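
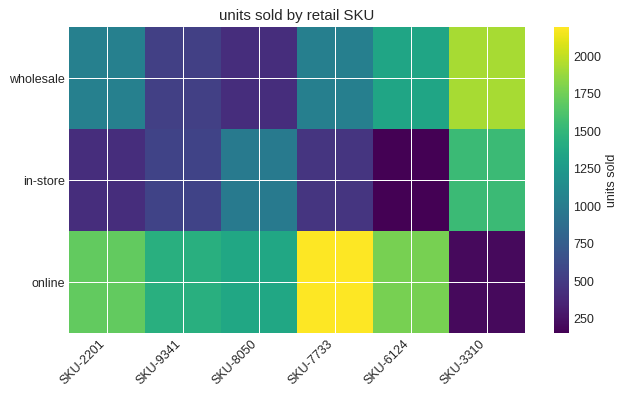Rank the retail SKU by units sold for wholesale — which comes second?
Top 3 for wholesale: SKU-3310 ≈ 2000, SKU-6124 ≈ 1400, SKU-2201 ≈ 1000.

SKU-6124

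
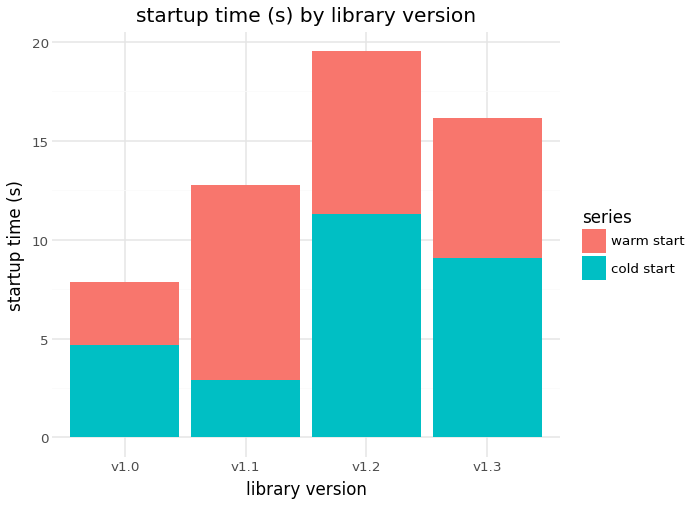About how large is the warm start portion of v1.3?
warm start top ≈ 16, bottom ≈ 10; segment ≈ 6.

≈ 6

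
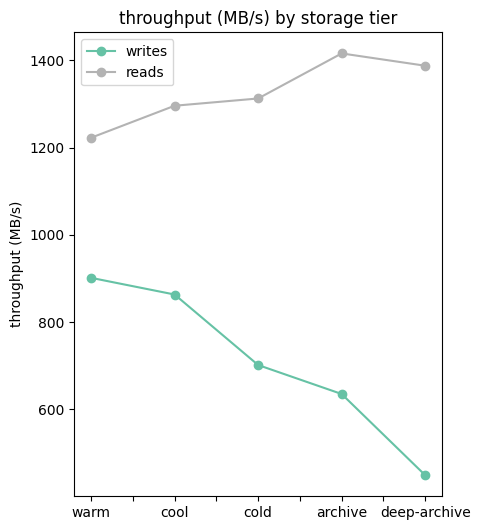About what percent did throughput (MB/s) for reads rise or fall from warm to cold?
warm ≈ 1200, cold ≈ 1300; (1300 − 1200) / 1200 ≈ +8.3%.

≈ +8.3%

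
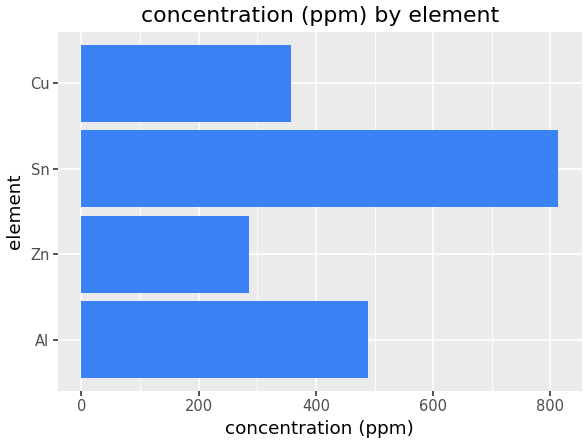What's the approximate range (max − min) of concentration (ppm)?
≈ 500

Max Sn ≈ 800, min Zn ≈ 300; range ≈ 500.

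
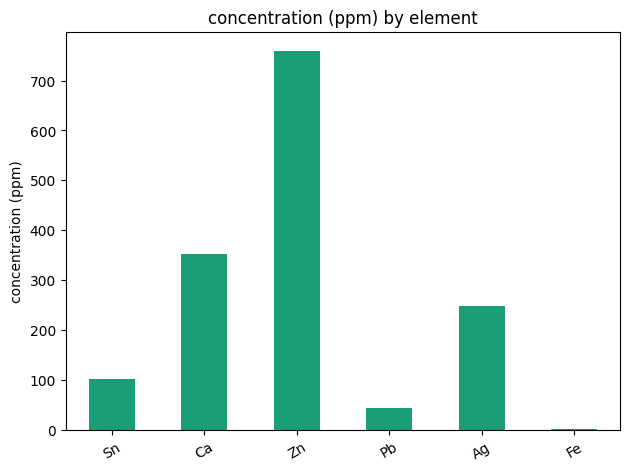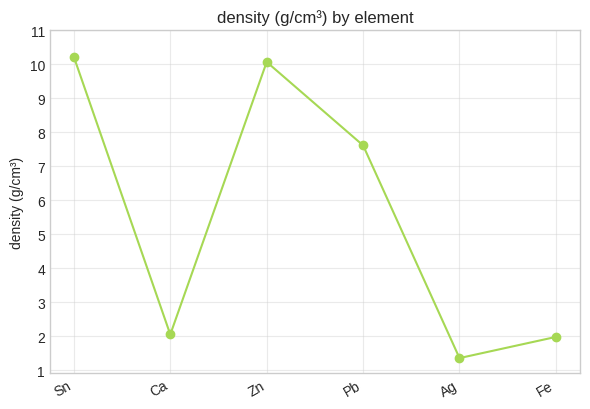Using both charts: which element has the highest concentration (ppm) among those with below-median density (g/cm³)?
Chart 2 median density (g/cm³) ≈ 5; below-median elements: Ca, Ag, Fe. Among those, Ca has the highest concentration (ppm) (≈ 400).

Ca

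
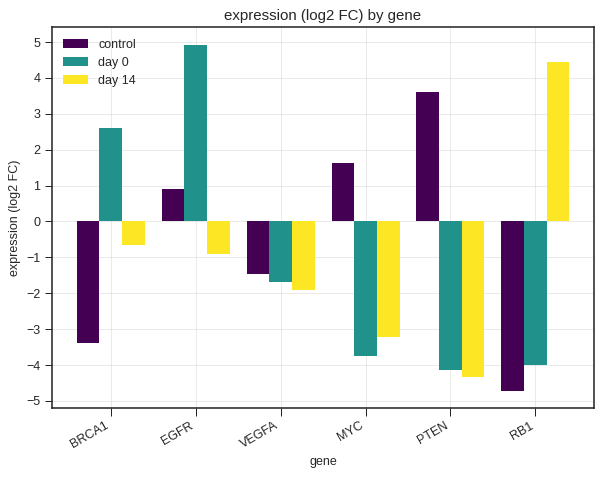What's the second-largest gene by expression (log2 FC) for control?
Top 3 for control: PTEN ≈ 4, MYC ≈ 2, EGFR ≈ 1.

MYC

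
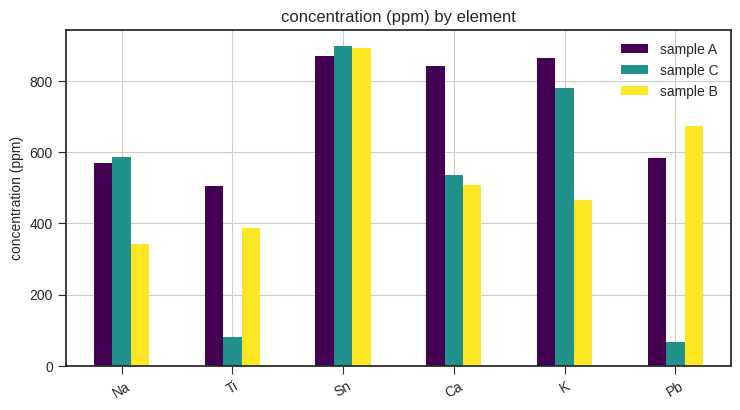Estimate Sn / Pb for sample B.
≈ 1.29×

Sn ≈ 900, Pb ≈ 700; 900/700 ≈ 1.29.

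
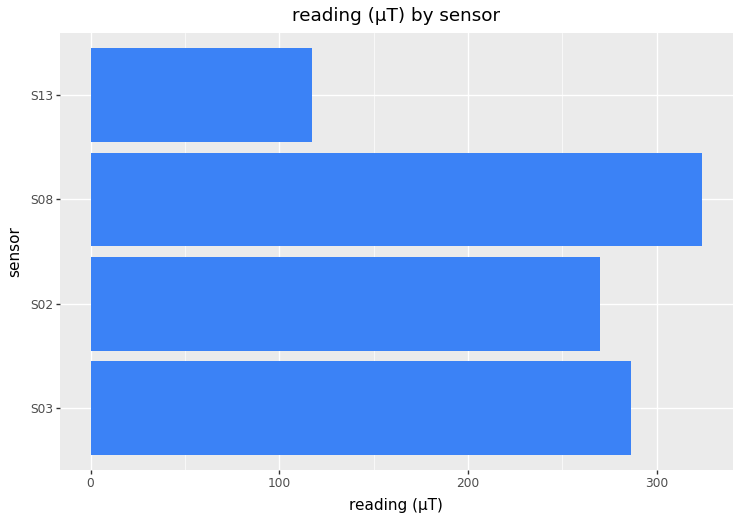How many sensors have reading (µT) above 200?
3

Above 200: S03, S02, S08.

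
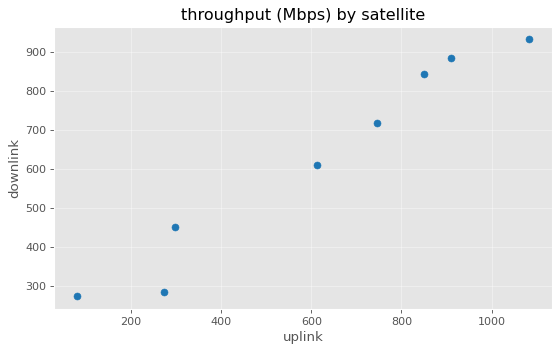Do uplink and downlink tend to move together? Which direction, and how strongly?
Points are positively correlated; strong (|r| ≈ 1.0).

positive, strong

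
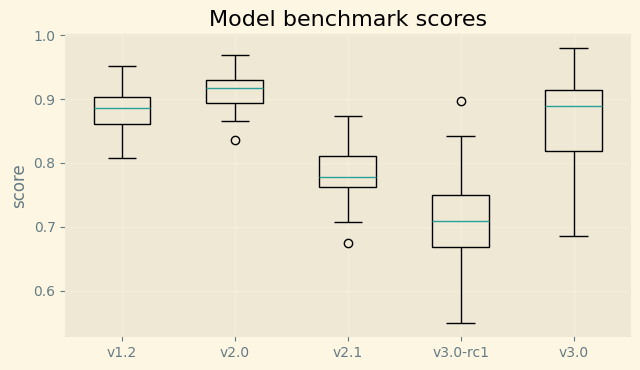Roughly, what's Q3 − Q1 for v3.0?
Q3 ≈ 0.92, Q1 ≈ 0.82; IQR ≈ 0.10.

≈ 0.10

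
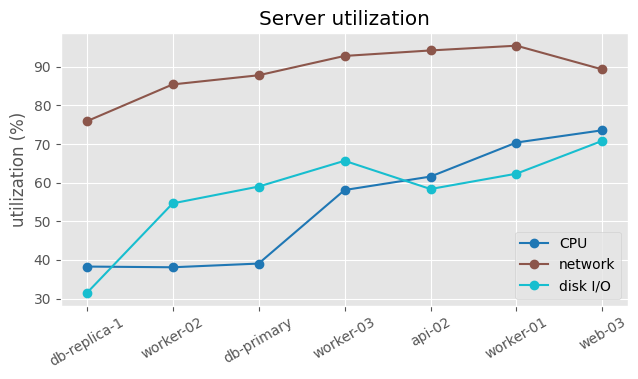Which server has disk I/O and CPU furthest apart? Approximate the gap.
db-primary: disk I/O ≈ 60, CPU ≈ 40 → gap ≈ 20. Next-largest (worker-02) is only ≈ 10.

db-primary, ≈ 20 %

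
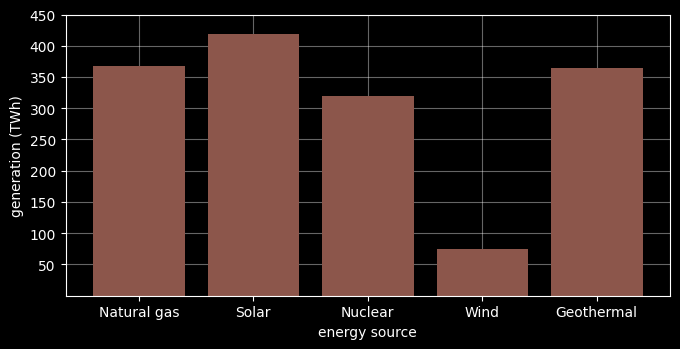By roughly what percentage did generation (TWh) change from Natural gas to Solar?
Natural gas ≈ 350, Solar ≈ 400; (400 − 350) / 350 ≈ +14.3%.

≈ +14.3%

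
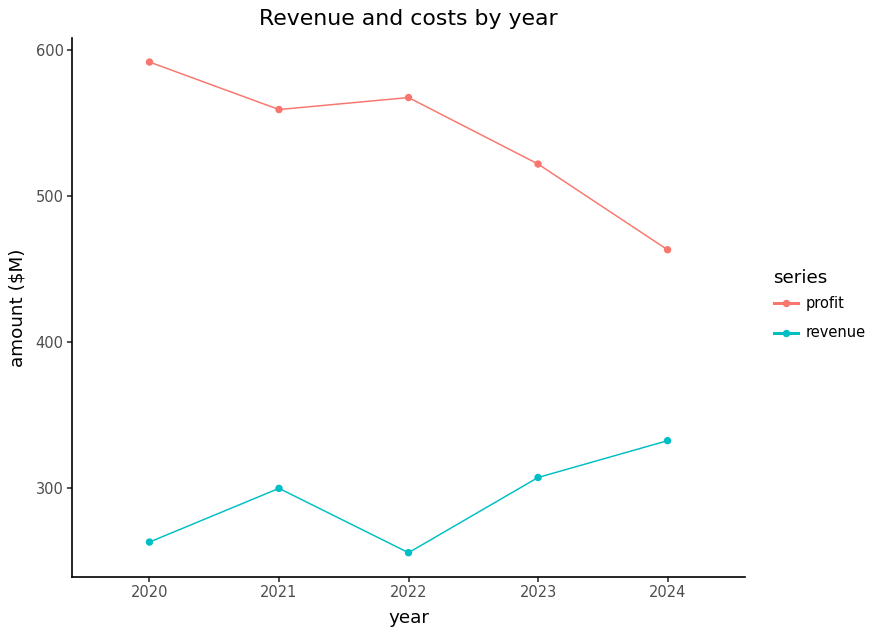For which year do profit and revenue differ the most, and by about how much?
2020, ≈ 350 $M

2020: profit ≈ 600, revenue ≈ 250 → gap ≈ 350. Next-largest (2022) is only ≈ 300.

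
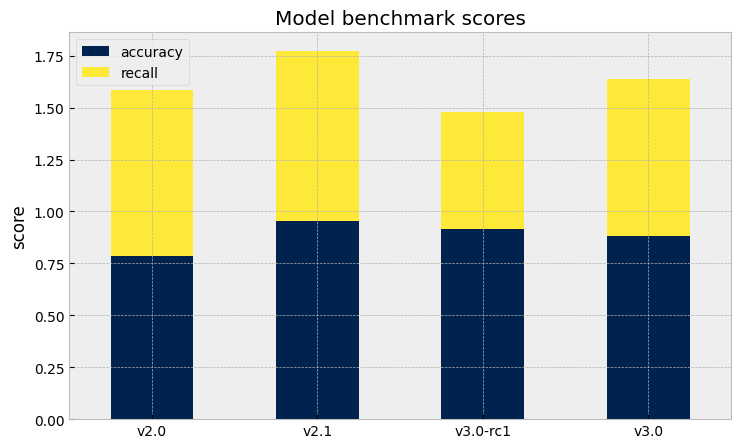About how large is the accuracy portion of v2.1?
≈ 1.0

accuracy top ≈ 1.0, bottom ≈ 0.0; segment ≈ 1.0.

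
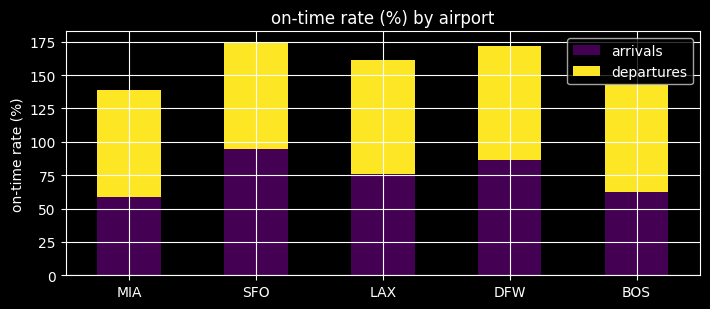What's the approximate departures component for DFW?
departures top ≈ 180, bottom ≈ 80; segment ≈ 100.

≈ 100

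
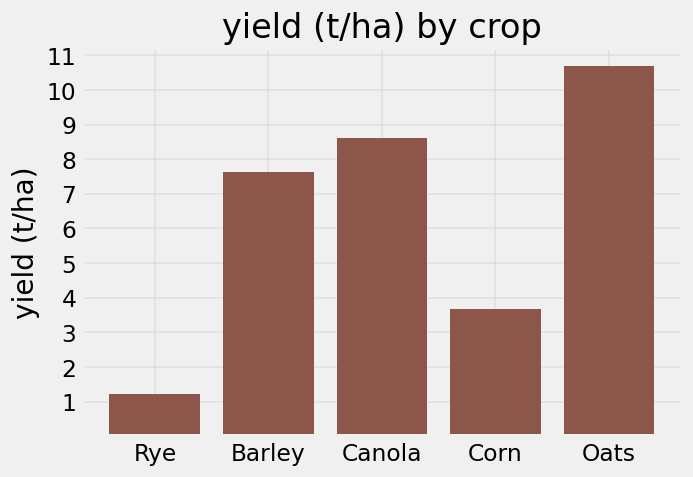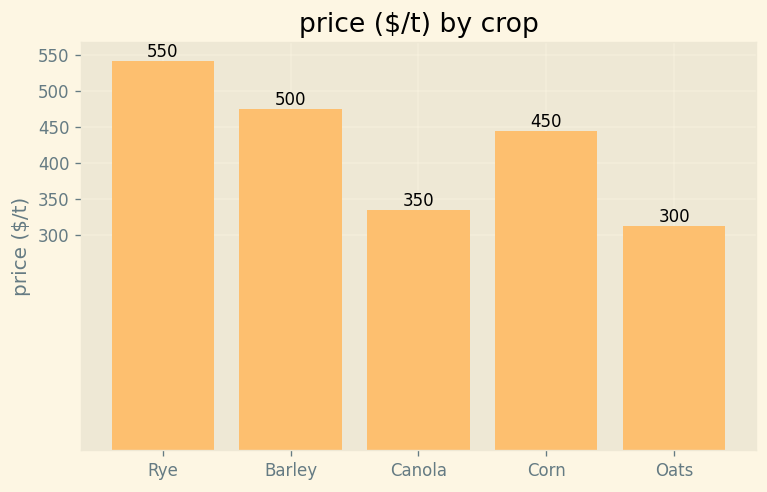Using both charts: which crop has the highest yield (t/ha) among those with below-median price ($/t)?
Chart 2 median price ($/t) ≈ 450; below-median crops: Canola, Oats. Among those, Oats has the highest yield (t/ha) (≈ 11).

Oats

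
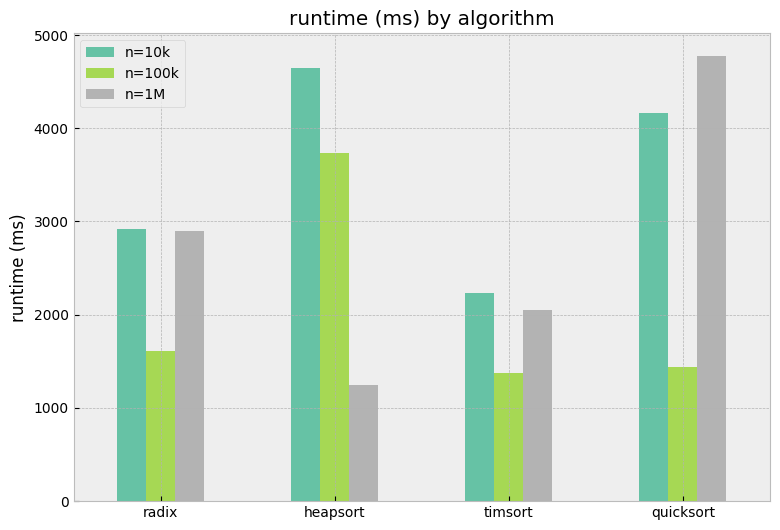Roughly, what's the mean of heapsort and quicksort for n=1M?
(1500 + 5000) / 2 ≈ 3250.

≈ 3250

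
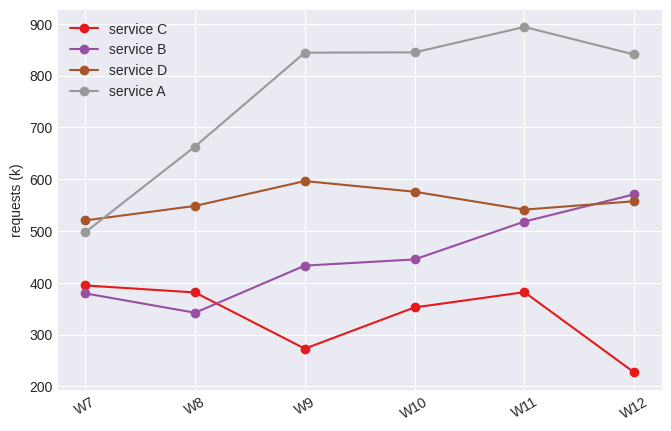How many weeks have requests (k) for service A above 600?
Above 600: W8, W9, W10, W11, W12.

5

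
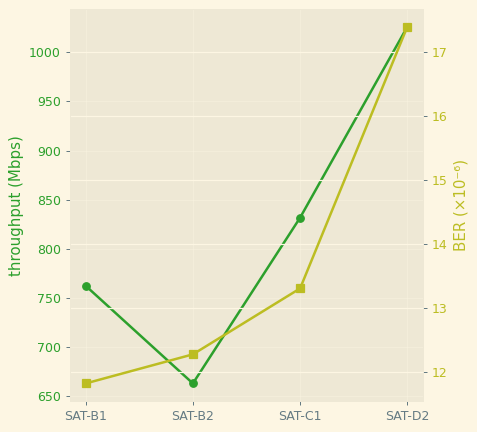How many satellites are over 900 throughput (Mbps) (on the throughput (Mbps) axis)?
Above 900: SAT-D2.

1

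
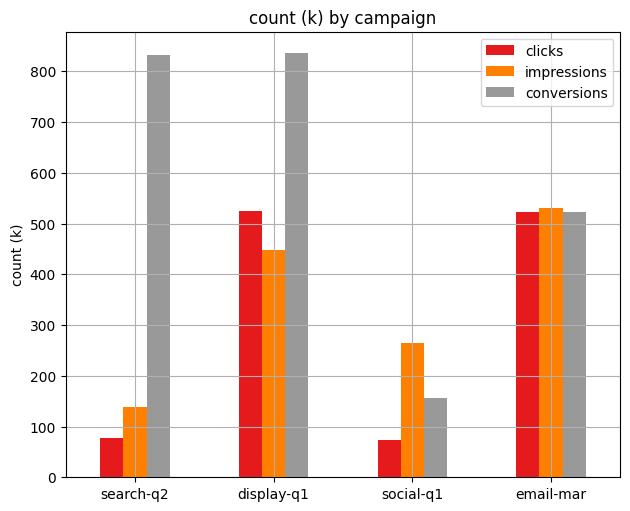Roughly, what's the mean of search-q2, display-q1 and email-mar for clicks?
(100 + 500 + 500) / 3 ≈ 367.

≈ 367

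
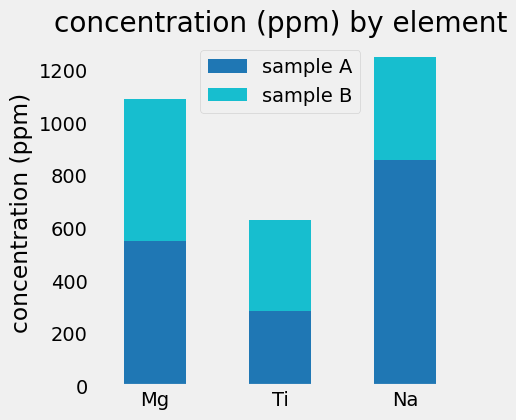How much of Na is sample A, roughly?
sample A top ≈ 800, bottom ≈ 0; segment ≈ 800.

≈ 800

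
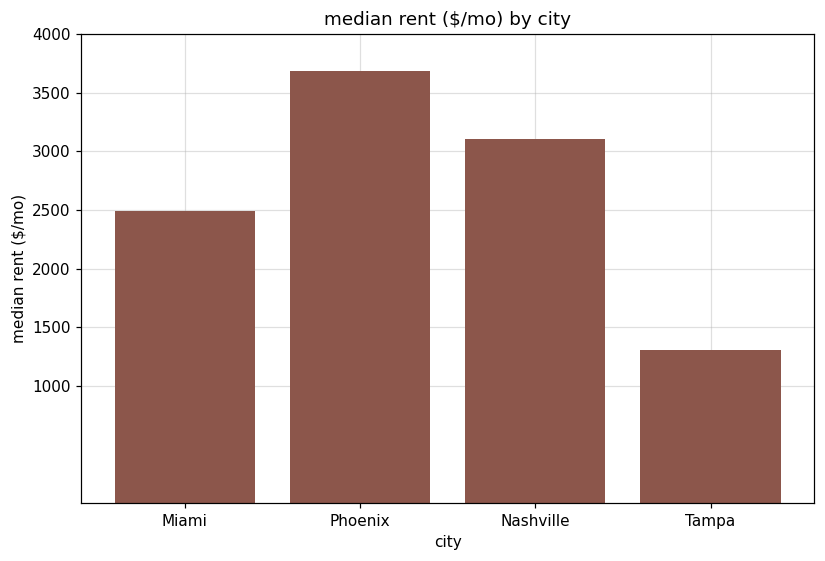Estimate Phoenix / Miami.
≈ 1.4×

Phoenix ≈ 3500, Miami ≈ 2500; 3500/2500 ≈ 1.4.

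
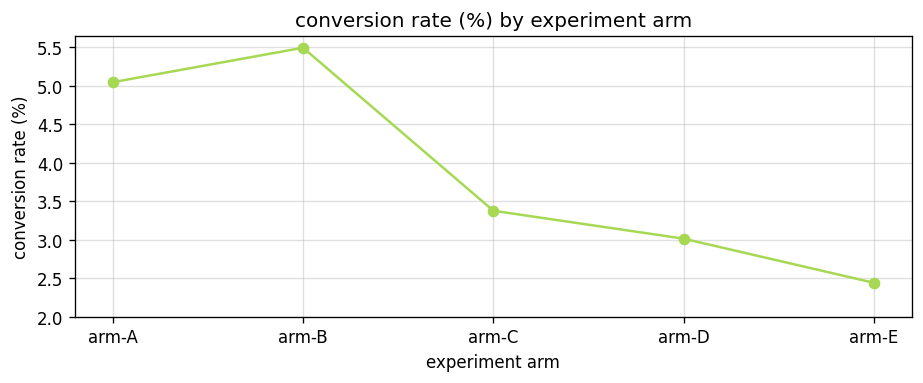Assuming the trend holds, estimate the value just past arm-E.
Last three: 3.5, 3.0, 2.5 → slope ≈ -0.5/step → next ≈ 2.

≈ 2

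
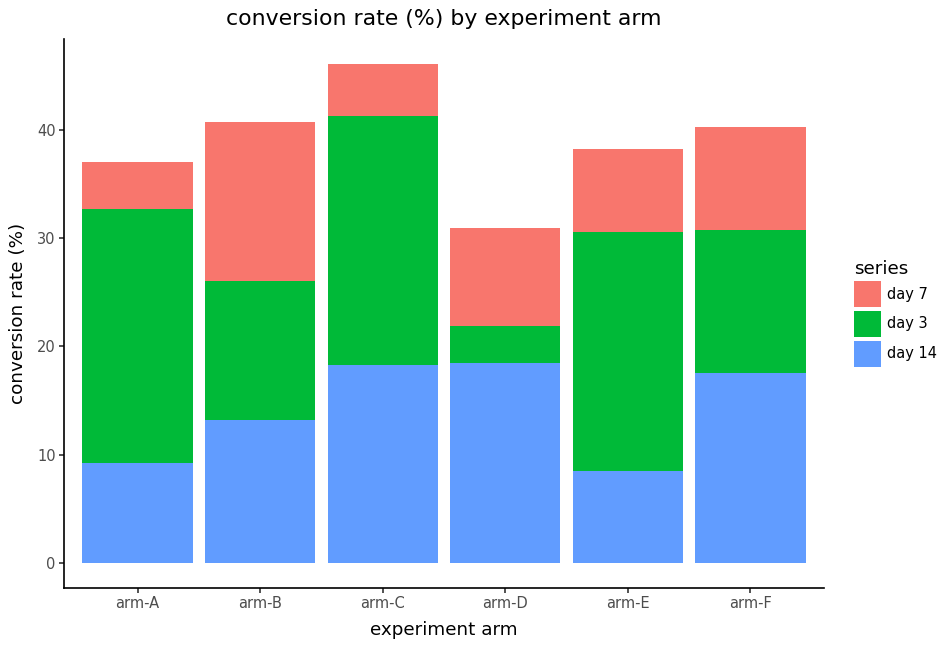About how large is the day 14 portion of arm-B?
≈ 15

day 14 top ≈ 15, bottom ≈ 0; segment ≈ 15.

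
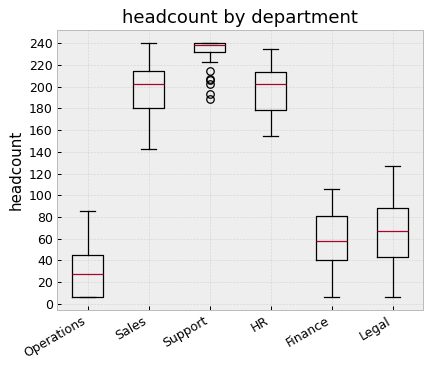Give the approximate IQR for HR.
≈ 40

Q3 ≈ 220, Q1 ≈ 180; IQR ≈ 40.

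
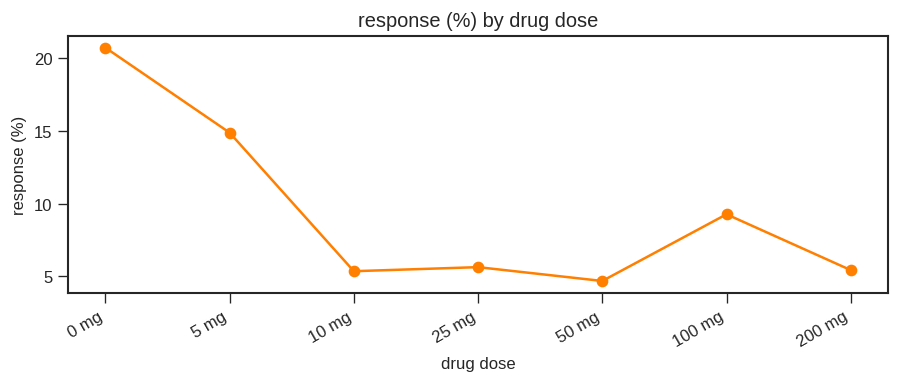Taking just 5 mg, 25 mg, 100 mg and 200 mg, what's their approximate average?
≈ 9

(14 + 6 + 10 + 6) / 4 ≈ 9.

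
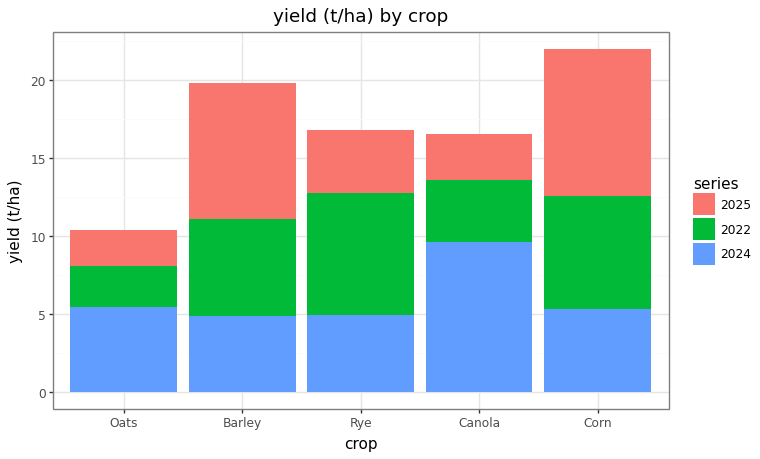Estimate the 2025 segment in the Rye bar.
2025 top ≈ 16, bottom ≈ 12; segment ≈ 4.

≈ 4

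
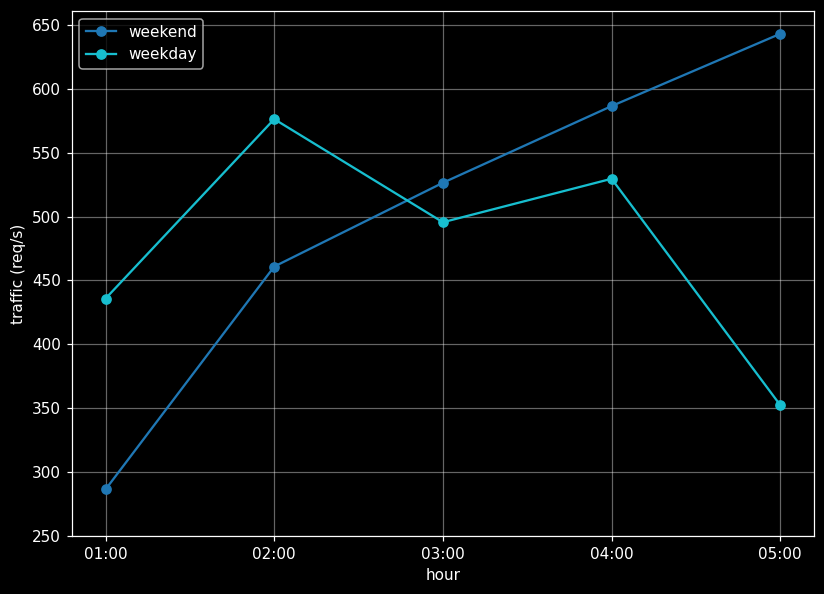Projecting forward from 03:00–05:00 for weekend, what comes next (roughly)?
Last three: 550, 600, 650 → slope ≈ 50/step → next ≈ 700.

≈ 700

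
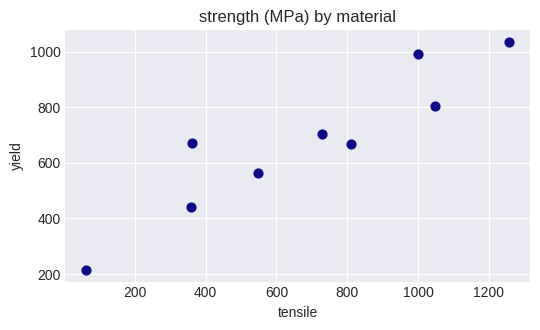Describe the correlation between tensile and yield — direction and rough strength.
Points are positively correlated; strong (|r| ≈ 0.9).

positive, strong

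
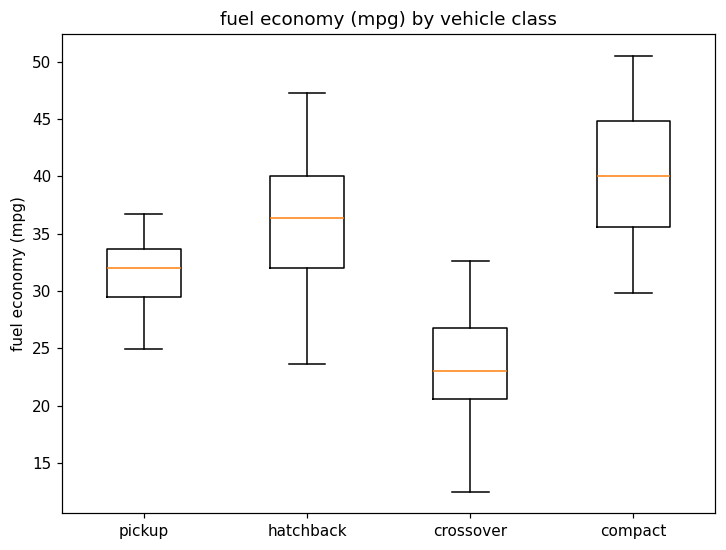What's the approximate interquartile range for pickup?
Q3 ≈ 34, Q1 ≈ 30; IQR ≈ 4.

≈ 4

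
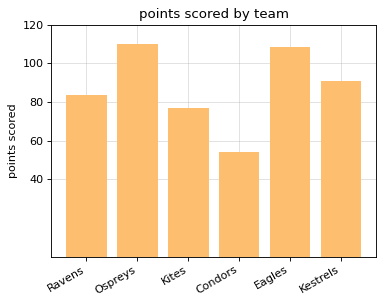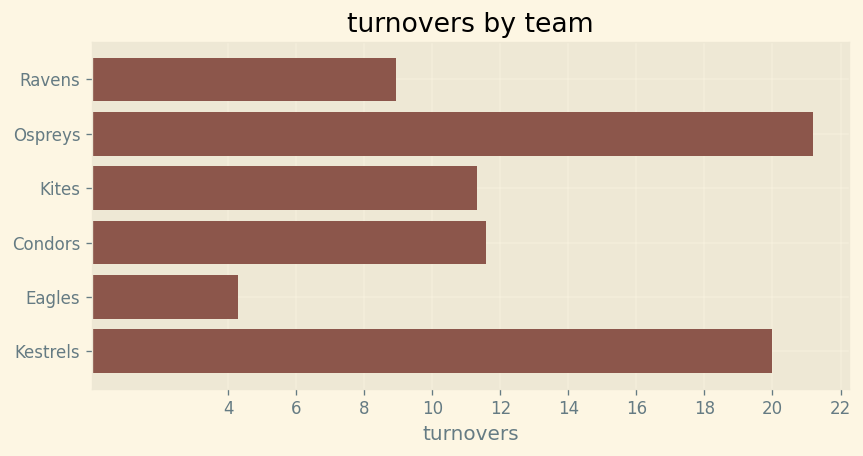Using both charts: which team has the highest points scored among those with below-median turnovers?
Eagles

Chart 2 median turnovers ≈ 12; below-median teams: Ravens, Kites, Eagles. Among those, Eagles has the highest points scored (≈ 100).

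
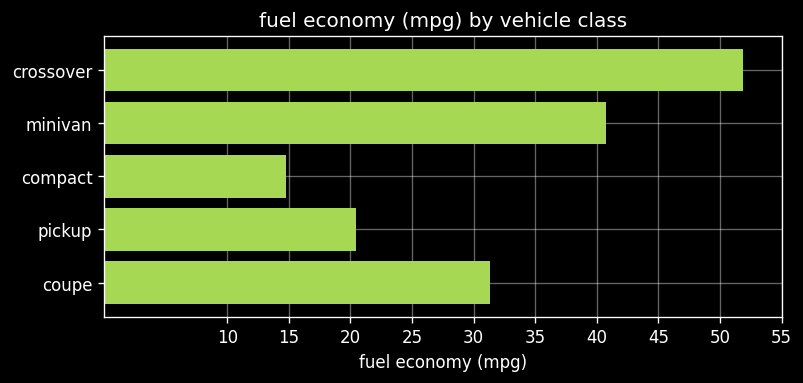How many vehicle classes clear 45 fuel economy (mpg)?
Above 45: crossover.

1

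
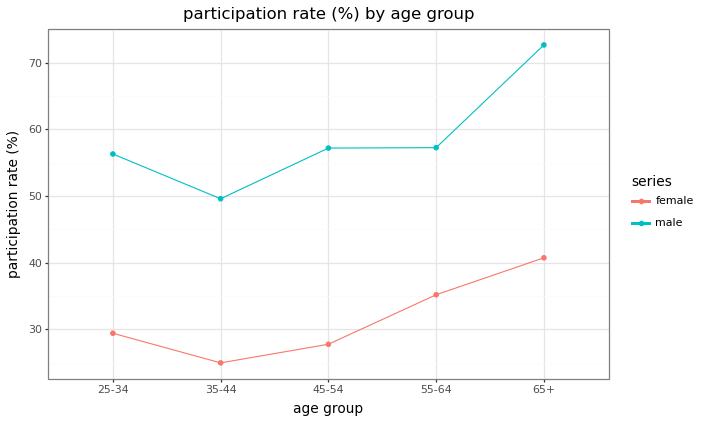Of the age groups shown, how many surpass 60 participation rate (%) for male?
Above 60: 65+.

1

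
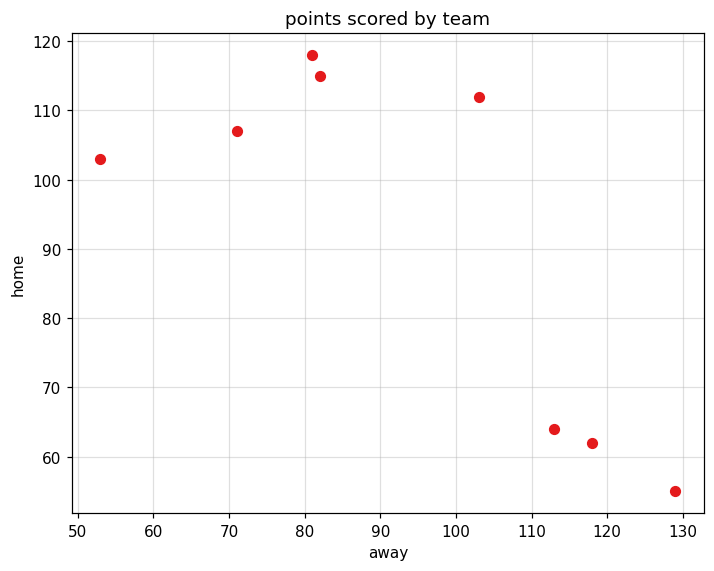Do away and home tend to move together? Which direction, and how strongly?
negative, strong

Points are negatively correlated; strong (|r| ≈ 0.8).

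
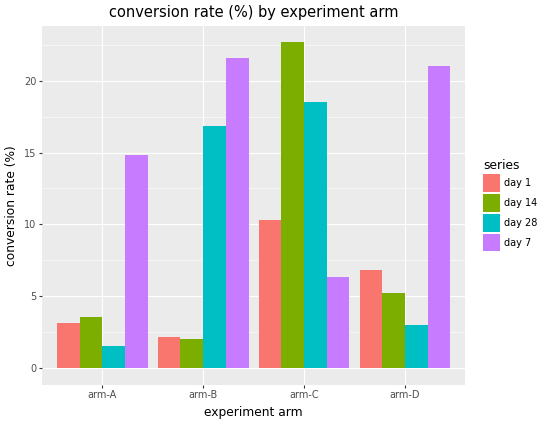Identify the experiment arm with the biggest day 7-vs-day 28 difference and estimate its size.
arm-D: day 7 ≈ 22, day 28 ≈ 4 → gap ≈ 18. Next-largest (arm-A) is only ≈ 12.

arm-D, ≈ 18 %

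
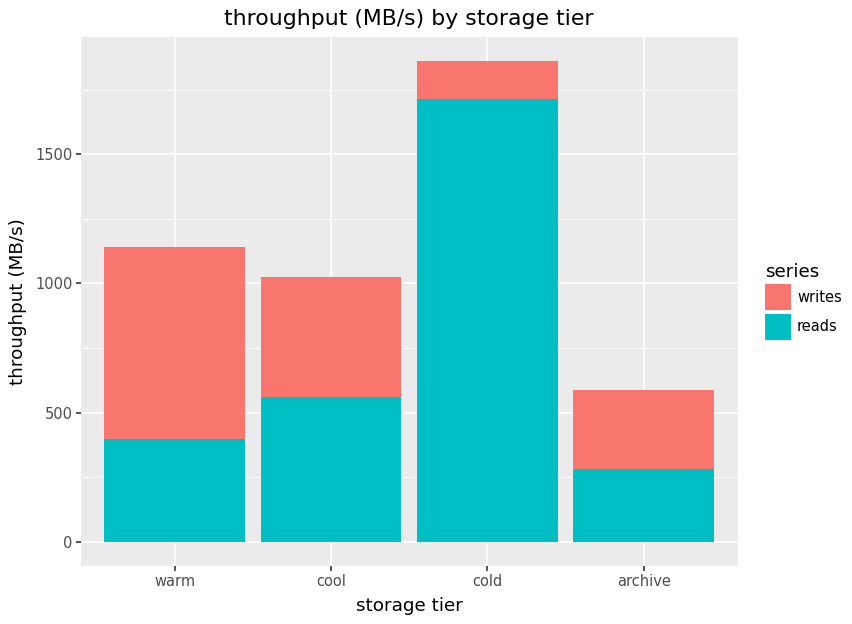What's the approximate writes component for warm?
≈ 800

writes top ≈ 1200, bottom ≈ 400; segment ≈ 800.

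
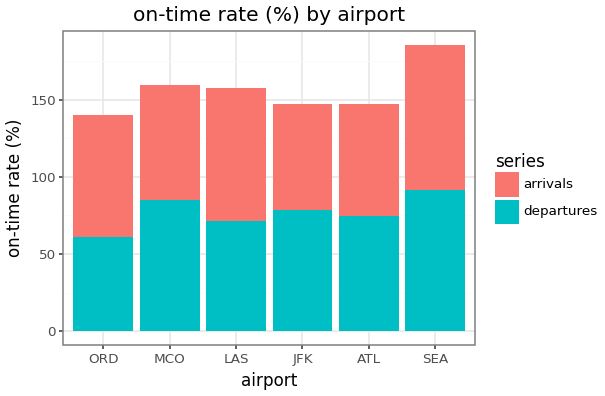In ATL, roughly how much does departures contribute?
≈ 80

departures top ≈ 80, bottom ≈ 0; segment ≈ 80.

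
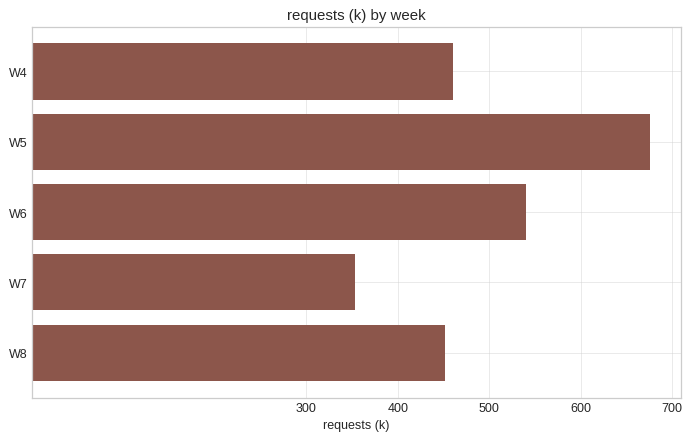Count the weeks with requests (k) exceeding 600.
Above 600: W5.

1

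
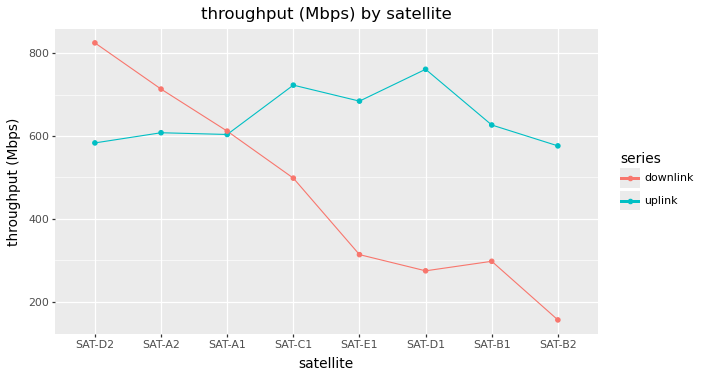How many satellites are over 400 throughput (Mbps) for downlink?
4

Above 400: SAT-D2, SAT-A2, SAT-A1, SAT-C1.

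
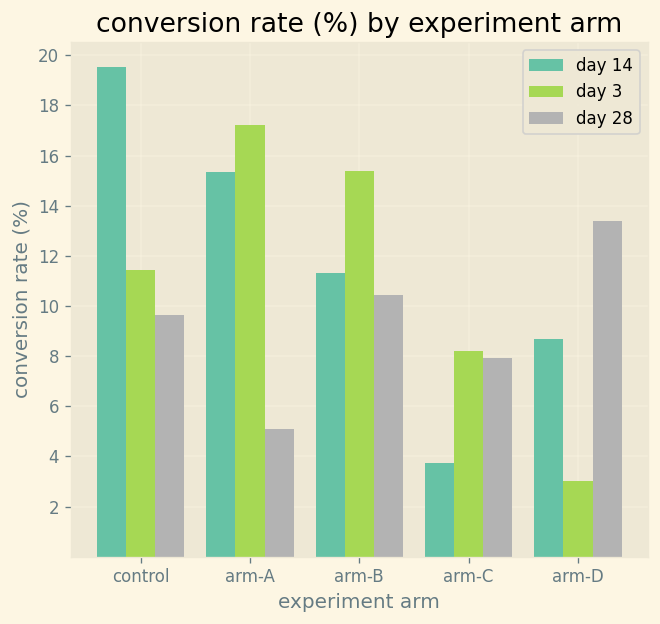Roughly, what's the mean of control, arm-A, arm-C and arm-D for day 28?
(10 + 6 + 8 + 14) / 4 ≈ 10.

≈ 10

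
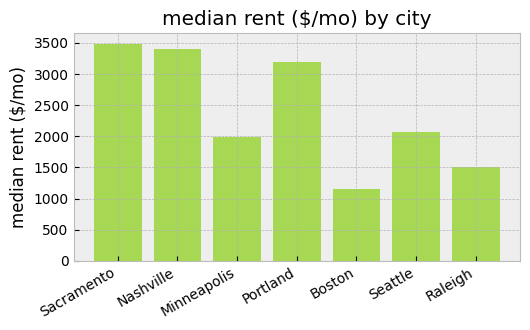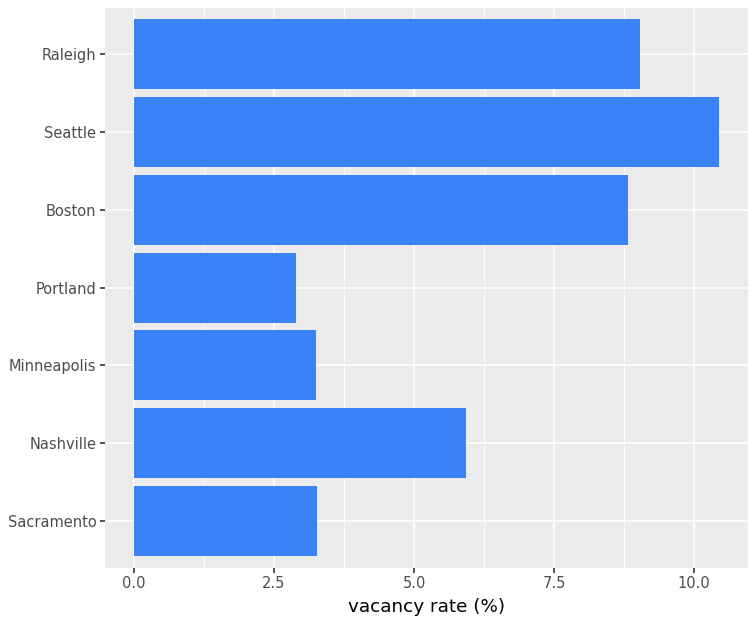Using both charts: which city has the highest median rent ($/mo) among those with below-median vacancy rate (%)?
Sacramento

Chart 2 median vacancy rate (%) ≈ 6; below-median cities: Sacramento, Minneapolis, Portland. Among those, Sacramento has the highest median rent ($/mo) (≈ 3500).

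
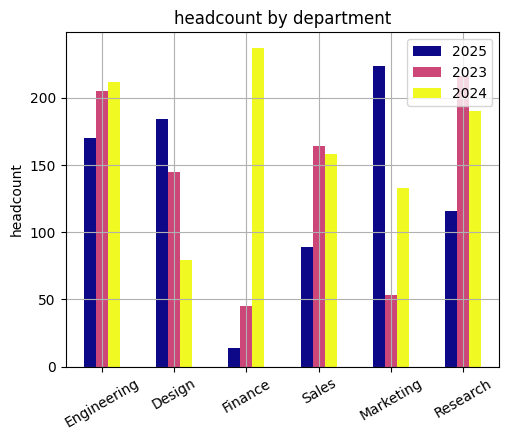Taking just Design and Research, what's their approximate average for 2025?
(180 + 120) / 2 ≈ 150.

≈ 150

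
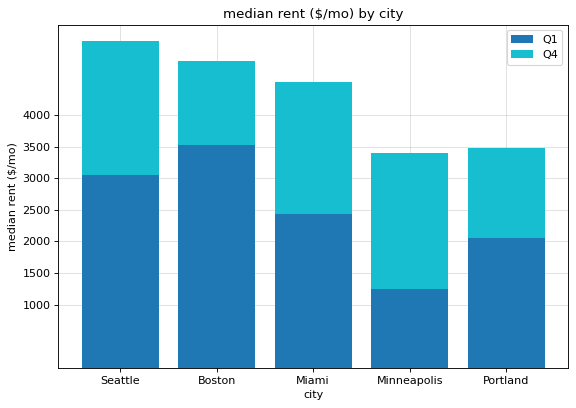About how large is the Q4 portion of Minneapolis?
Q4 top ≈ 3500, bottom ≈ 1000; segment ≈ 2500.

≈ 2500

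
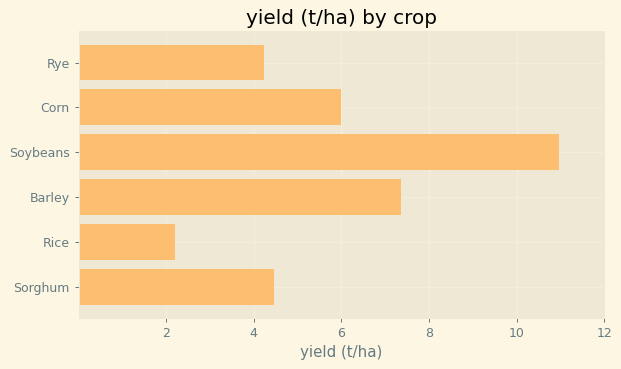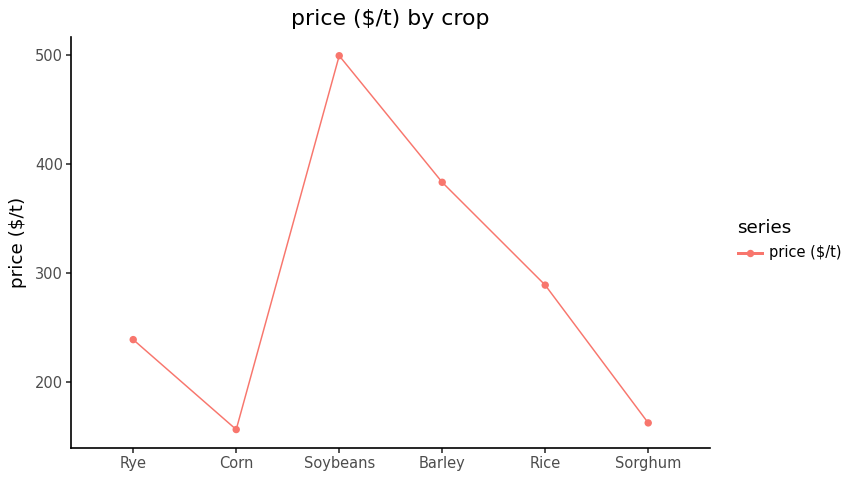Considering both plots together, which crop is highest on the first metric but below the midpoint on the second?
Corn

Chart 2 median price ($/t) ≈ 250; below-median crops: Rye, Corn, Sorghum. Among those, Corn has the highest yield (t/ha) (≈ 6).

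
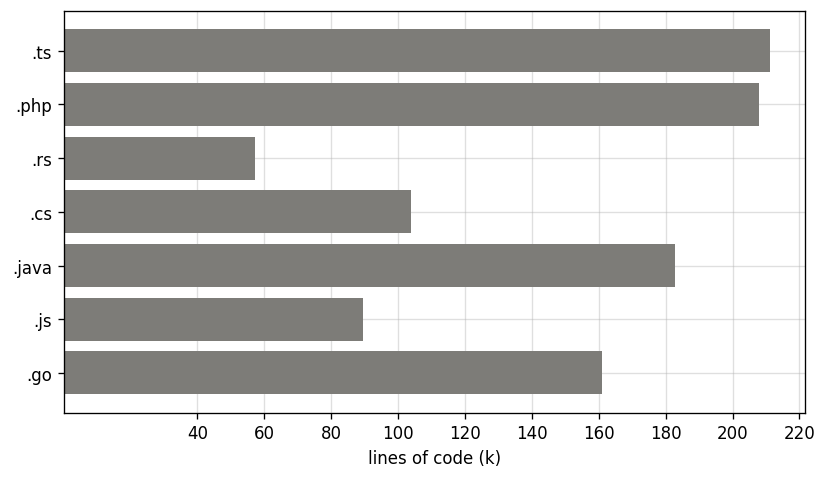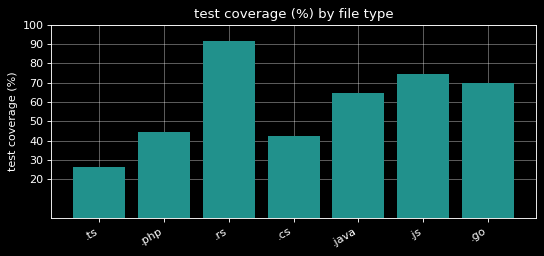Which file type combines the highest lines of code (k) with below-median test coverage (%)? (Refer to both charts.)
Chart 2 median test coverage (%) ≈ 60; below-median file types: .ts, .php, .cs. Among those, .ts has the highest lines of code (k) (≈ 220).

.ts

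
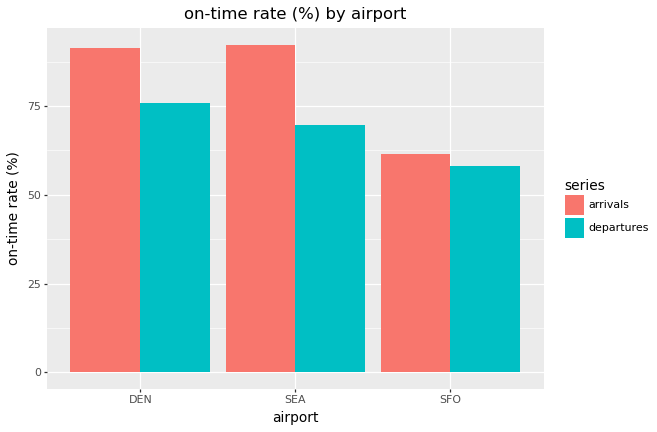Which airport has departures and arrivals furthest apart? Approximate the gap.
SEA: departures ≈ 70, arrivals ≈ 90 → gap ≈ 20. Next-largest (DEN) is only ≈ 10.

SEA, ≈ 20 %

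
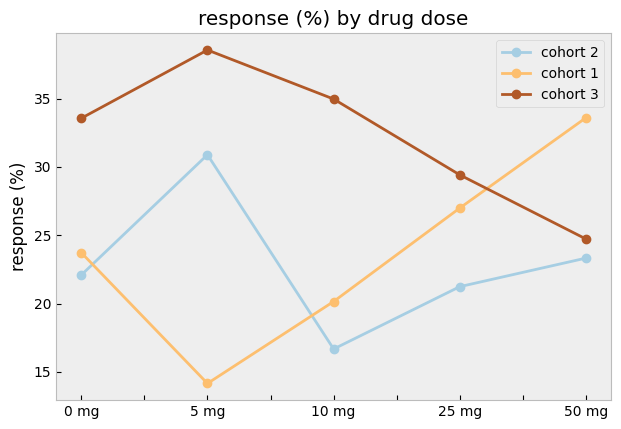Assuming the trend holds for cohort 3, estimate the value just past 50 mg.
≈ 20

Last three: 35, 30, 25 → slope ≈ -5/step → next ≈ 20.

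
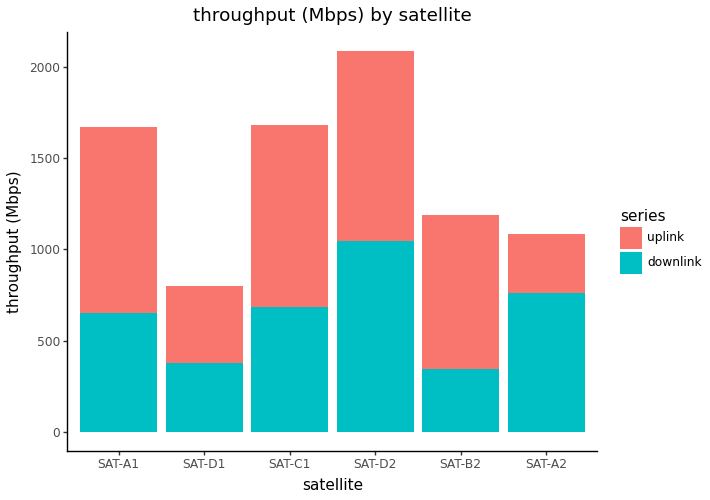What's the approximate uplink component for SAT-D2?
≈ 1000

uplink top ≈ 2000, bottom ≈ 1000; segment ≈ 1000.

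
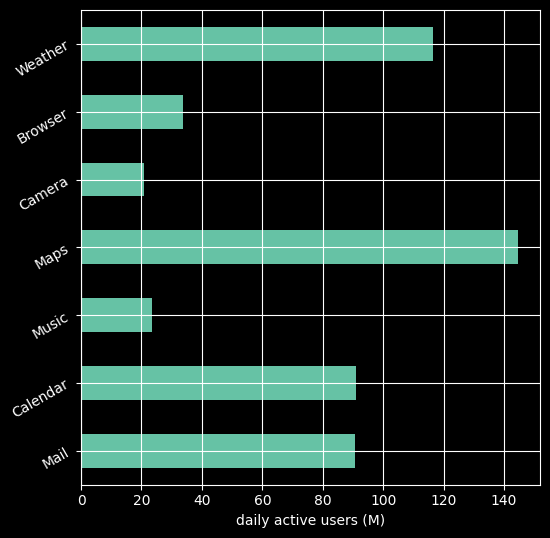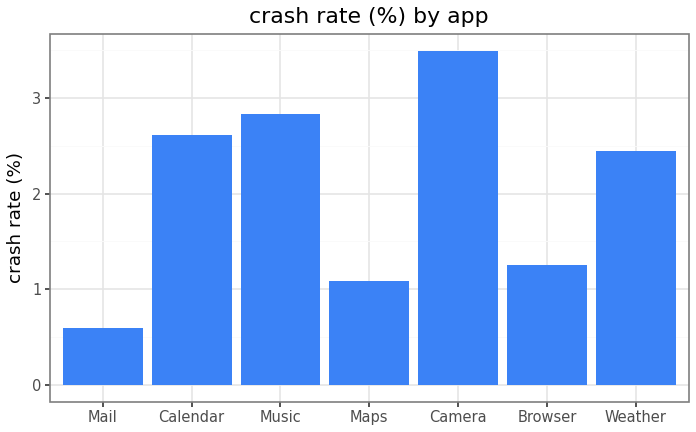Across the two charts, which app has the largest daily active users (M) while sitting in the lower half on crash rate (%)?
Chart 2 median crash rate (%) ≈ 2.5; below-median apps: Mail, Maps, Browser. Among those, Maps has the highest daily active users (M) (≈ 140).

Maps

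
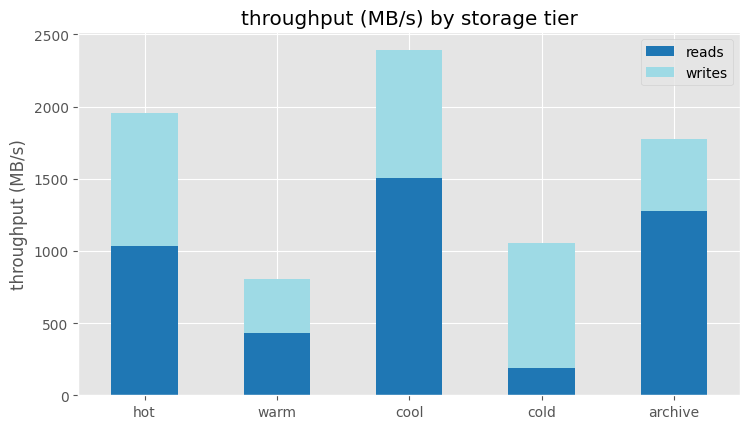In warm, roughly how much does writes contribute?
writes top ≈ 800, bottom ≈ 400; segment ≈ 400.

≈ 400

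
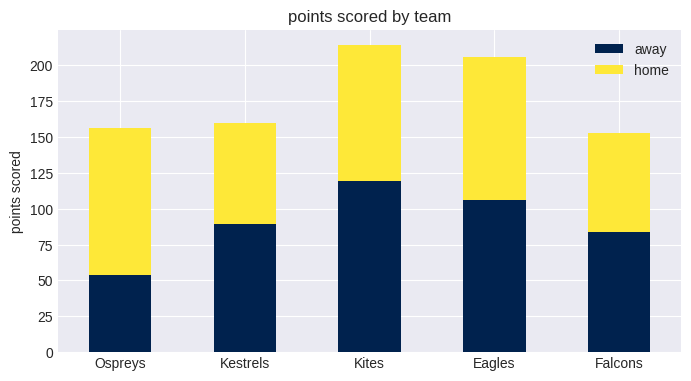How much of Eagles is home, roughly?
≈ 100

home top ≈ 200, bottom ≈ 100; segment ≈ 100.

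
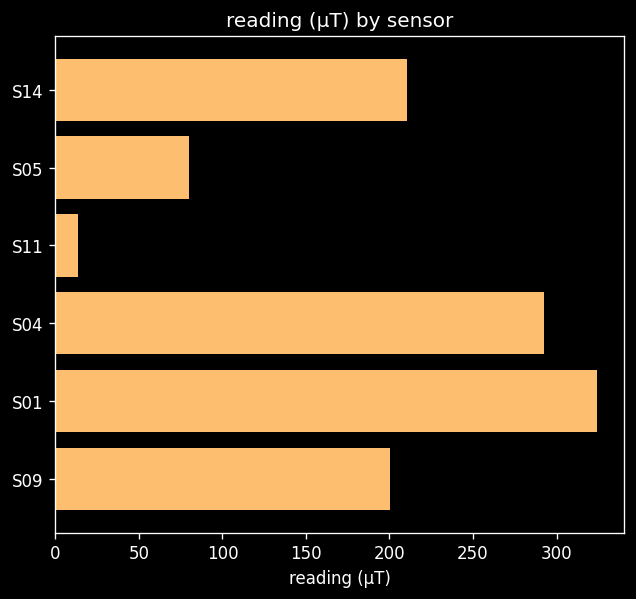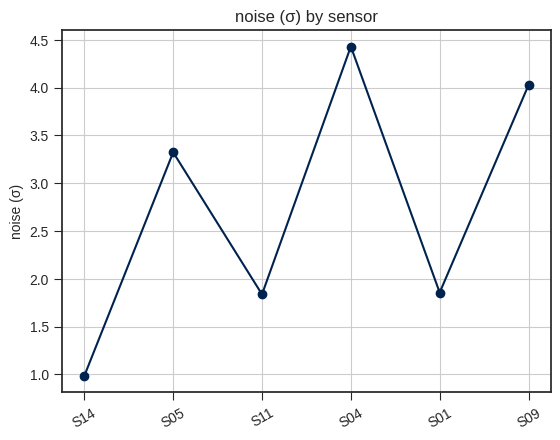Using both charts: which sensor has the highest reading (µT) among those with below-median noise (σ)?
Chart 2 median noise (σ) ≈ 2.5; below-median sensors: S14, S11, S01. Among those, S01 has the highest reading (µT) (≈ 300).

S01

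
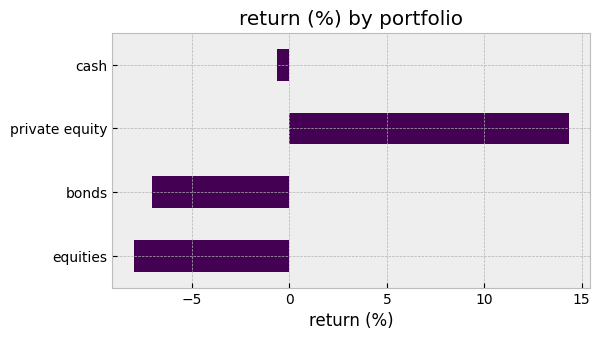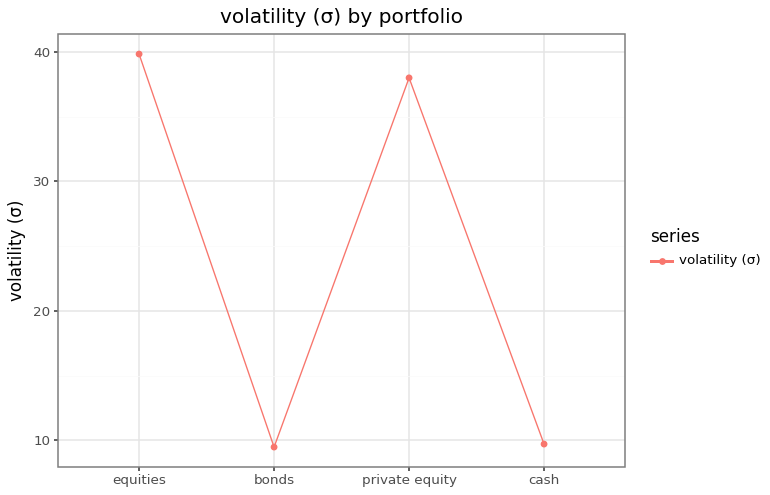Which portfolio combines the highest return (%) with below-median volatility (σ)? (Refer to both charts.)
cash

Chart 2 median volatility (σ) ≈ 25; below-median portfolios: bonds, cash. Among those, cash has the highest return (%) (≈ 0).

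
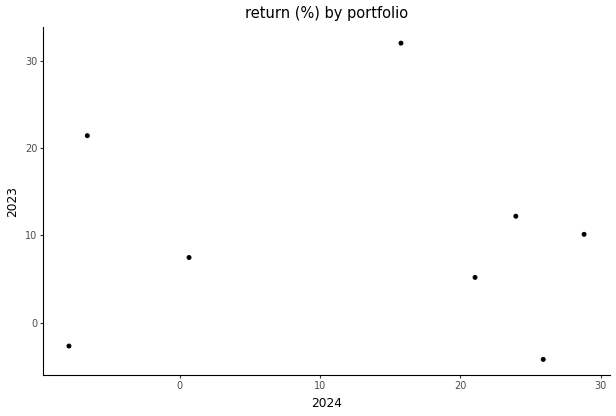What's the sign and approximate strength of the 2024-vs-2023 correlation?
Points are roughly uncorrelated; weak (|r| ≈ 0.0).

no clear correlation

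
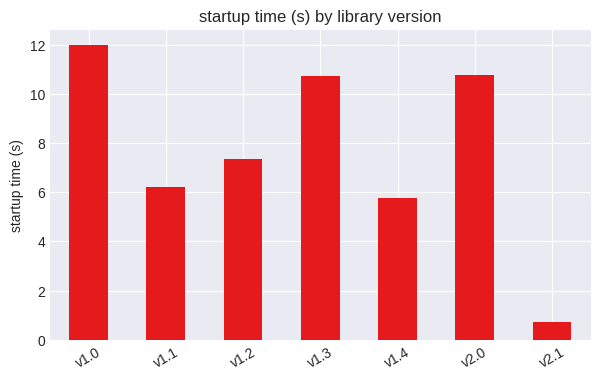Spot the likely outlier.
v2.1

v2.1 ≈ 1; the rest sit between ≈ 6 and ≈ 12.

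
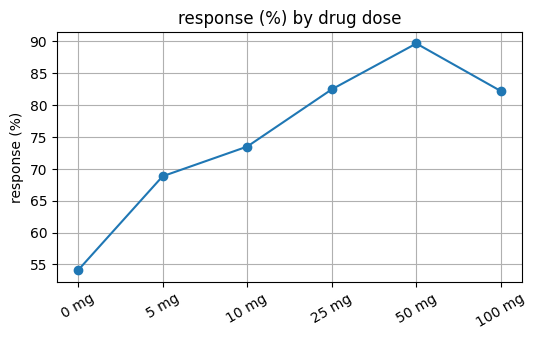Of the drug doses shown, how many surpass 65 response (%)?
5

Above 65: 5 mg, 10 mg, 25 mg, 50 mg, 100 mg.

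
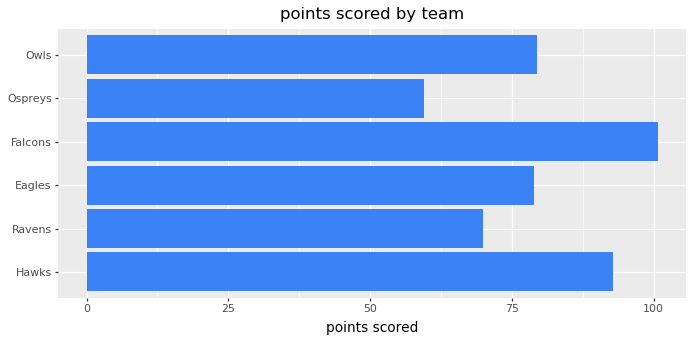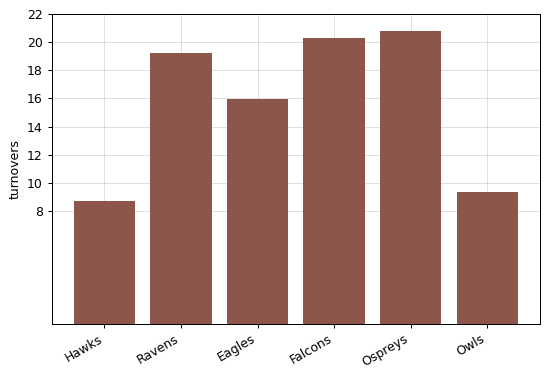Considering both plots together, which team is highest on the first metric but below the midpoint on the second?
Hawks

Chart 2 median turnovers ≈ 18; below-median teams: Hawks, Eagles, Owls. Among those, Hawks has the highest points scored (≈ 90).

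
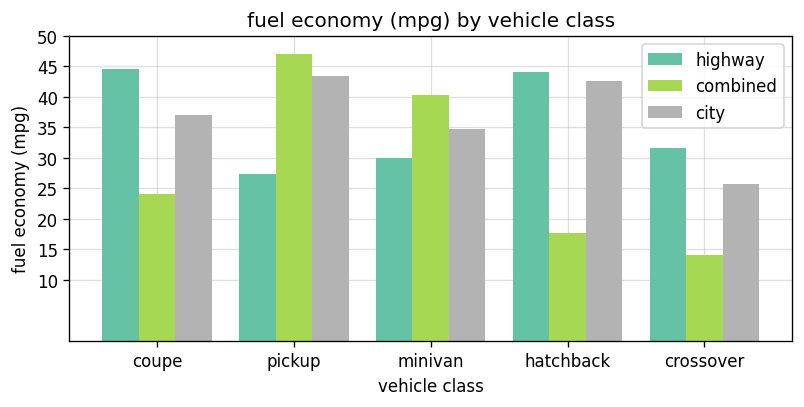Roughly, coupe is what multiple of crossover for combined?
≈ 1.67×

coupe ≈ 25, crossover ≈ 15; 25/15 ≈ 1.67.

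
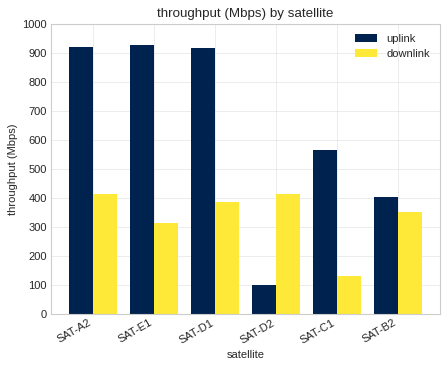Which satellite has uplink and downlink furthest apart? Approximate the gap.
SAT-E1, ≈ 600 Mbps

SAT-E1: uplink ≈ 900, downlink ≈ 300 → gap ≈ 600. Next-largest (SAT-D1) is only ≈ 500.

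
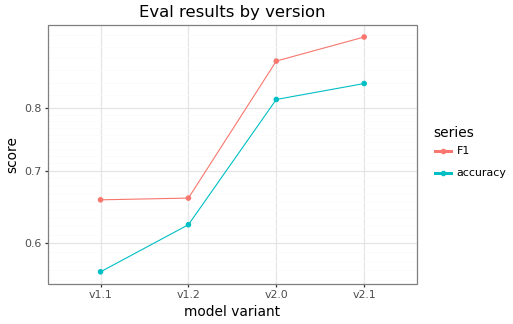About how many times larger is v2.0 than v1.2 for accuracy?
v2.0 ≈ 0.80, v1.2 ≈ 0.60; 0.80/0.60 ≈ 1.33.

≈ 1.33×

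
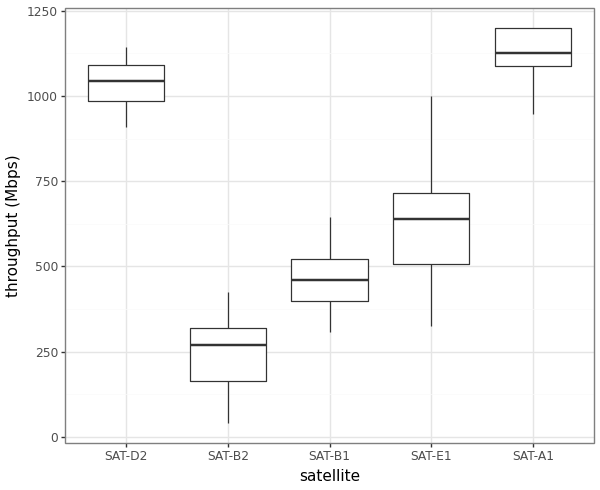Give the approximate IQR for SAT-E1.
≈ 200

Q3 ≈ 700, Q1 ≈ 500; IQR ≈ 200.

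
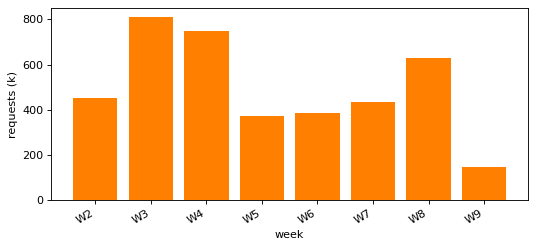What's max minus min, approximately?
Max W3 ≈ 800, min W9 ≈ 100; range ≈ 700.

≈ 700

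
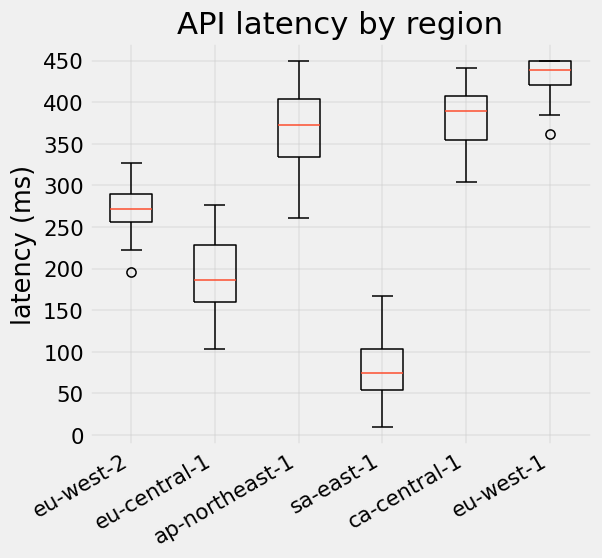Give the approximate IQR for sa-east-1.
Q3 ≈ 100, Q1 ≈ 50; IQR ≈ 50.

≈ 50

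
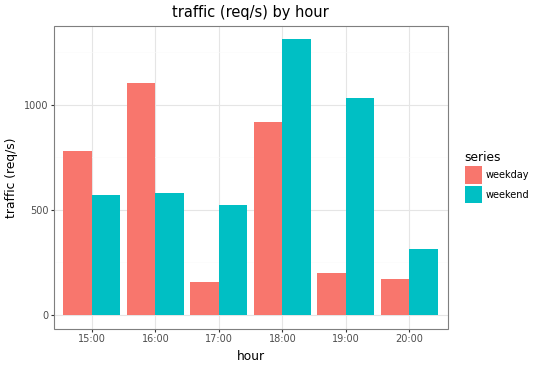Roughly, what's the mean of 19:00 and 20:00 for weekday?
≈ 200

(200 + 200) / 2 ≈ 200.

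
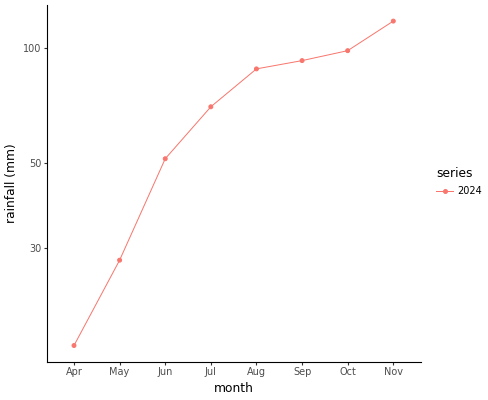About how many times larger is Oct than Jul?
≈ 1.43×

Oct ≈ 100, Jul ≈ 70; 100/70 ≈ 1.43.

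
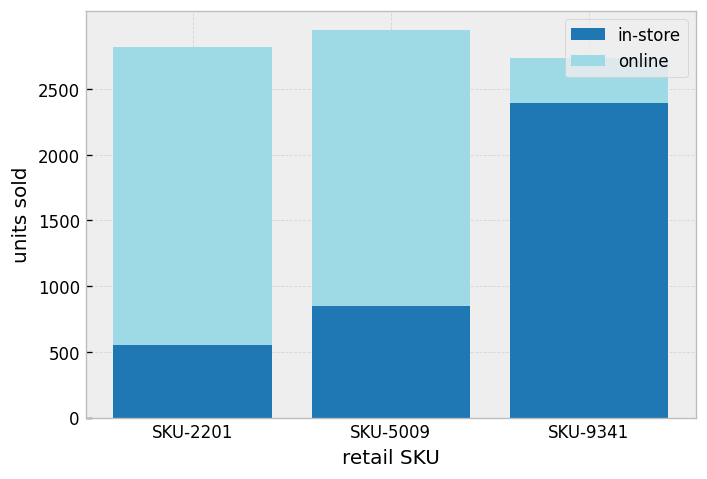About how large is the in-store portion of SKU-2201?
in-store top ≈ 500, bottom ≈ 0; segment ≈ 500.

≈ 500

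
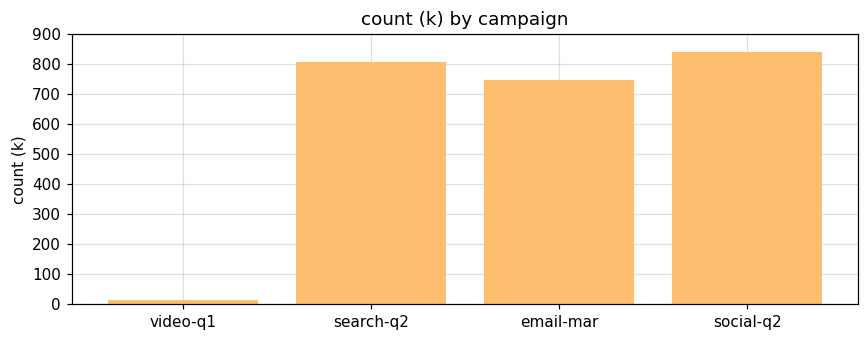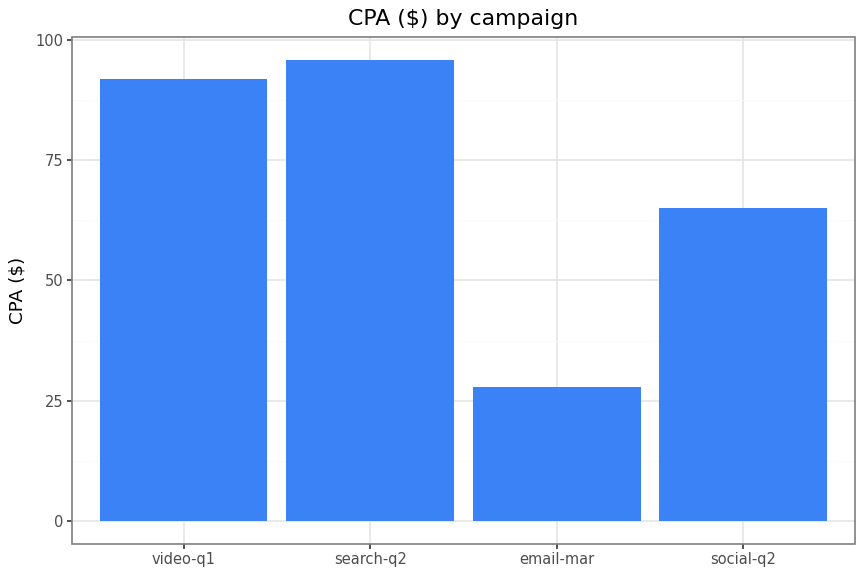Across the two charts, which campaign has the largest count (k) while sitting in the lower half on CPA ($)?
social-q2

Chart 2 median CPA ($) ≈ 80; below-median campaigns: email-mar, social-q2. Among those, social-q2 has the highest count (k) (≈ 800).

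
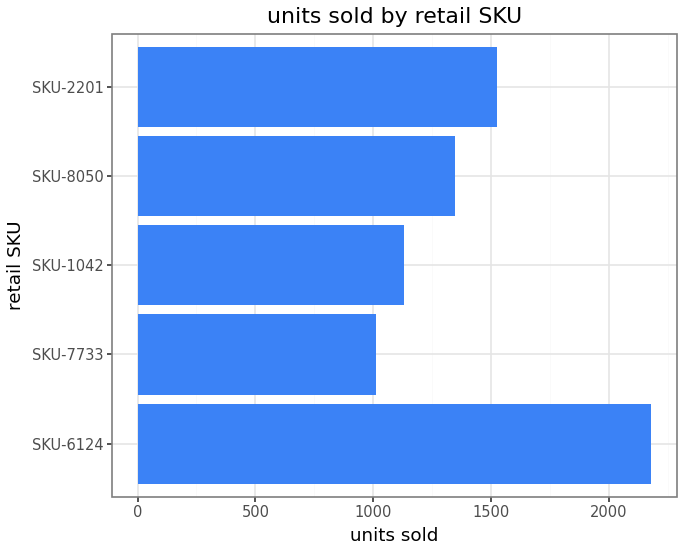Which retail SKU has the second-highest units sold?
SKU-2201

Top 3: SKU-6124 ≈ 2200, SKU-2201 ≈ 1600, SKU-8050 ≈ 1400.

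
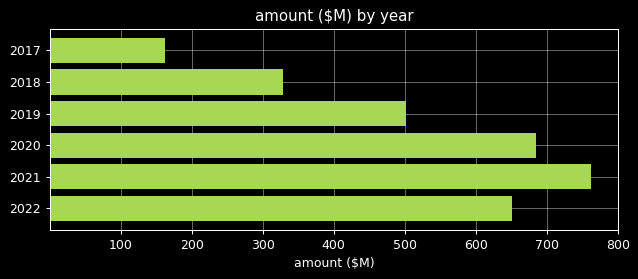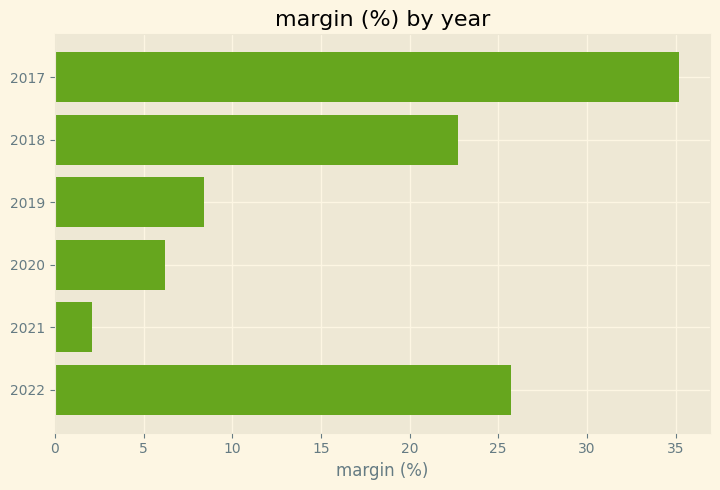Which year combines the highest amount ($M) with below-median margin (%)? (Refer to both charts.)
2021

Chart 2 median margin (%) ≈ 15; below-median years: 2019, 2020, 2021. Among those, 2021 has the highest amount ($M) (≈ 800).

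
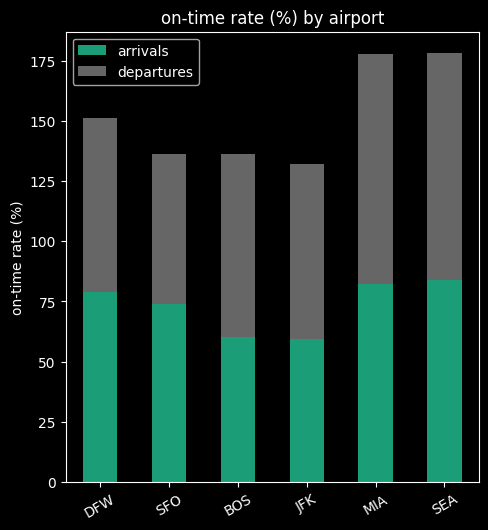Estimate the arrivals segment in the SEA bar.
≈ 80

arrivals top ≈ 80, bottom ≈ 0; segment ≈ 80.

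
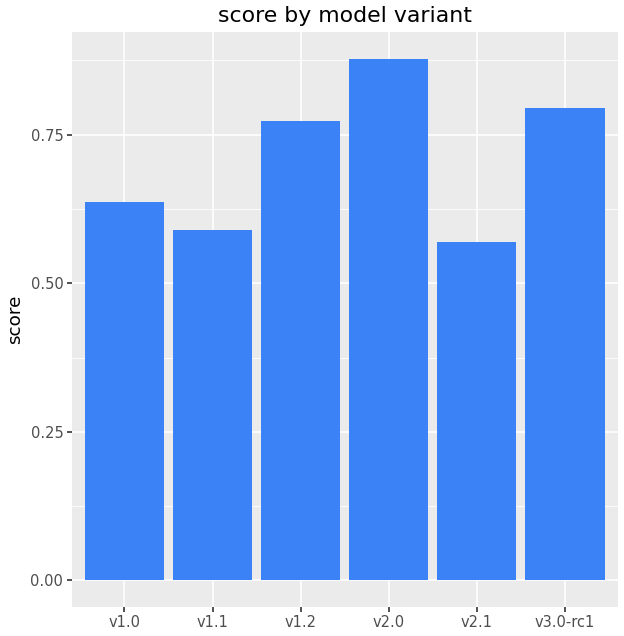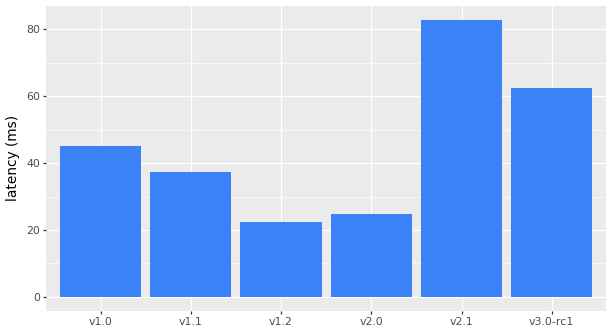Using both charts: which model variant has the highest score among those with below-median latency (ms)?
v2.0

Chart 2 median latency (ms) ≈ 40; below-median model variants: v1.1, v1.2, v2.0. Among those, v2.0 has the highest score (≈ 0.9).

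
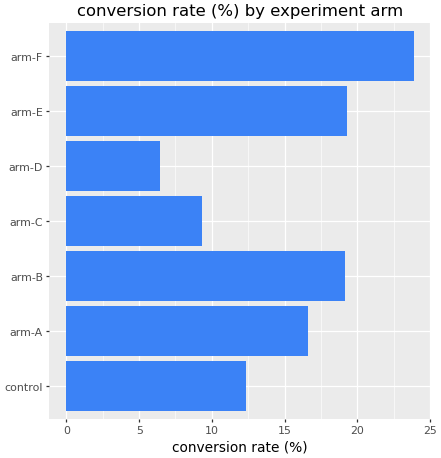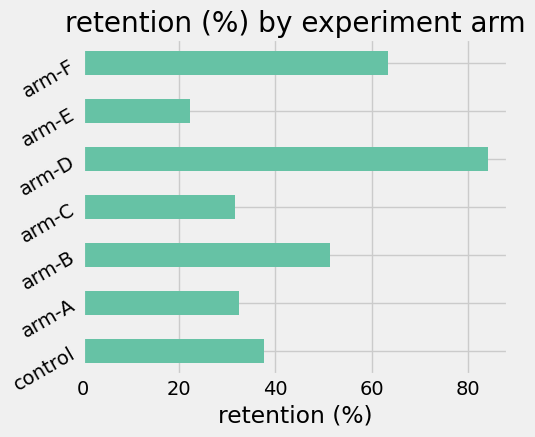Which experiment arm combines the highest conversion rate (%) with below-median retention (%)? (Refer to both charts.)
Chart 2 median retention (%) ≈ 40; below-median experiment arms: arm-A, arm-C, arm-E. Among those, arm-E has the highest conversion rate (%) (≈ 20).

arm-E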